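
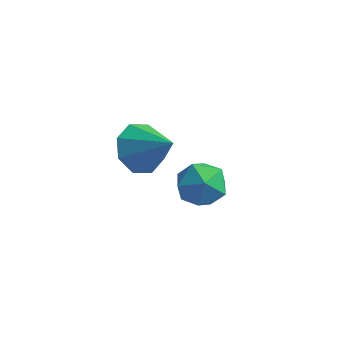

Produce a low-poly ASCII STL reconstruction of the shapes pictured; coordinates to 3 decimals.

solid 
facet normal -0.765 0.169 -0.621
outer loop
vertex 1.946 0.717 0.131
vertex 1.456 1.008 0.814
vertex 2.012 1.387 0.232
endloop
endfacet
facet normal 0.926 -0.034 -0.376
outer loop
vertex 1.946 0.717 0.131
vertex 2.012 1.387 0.232
vertex 2.604 0.752 1.746
endloop
endfacet
facet normal -0.766 0.171 -0.620
outer loop
vertex 2.012 1.387 0.232
vertex 1.456 1.008 0.814
vertex 1.753 1.835 0.675
endloop
endfacet
facet normal 0.823 0.561 -0.086
outer loop
vertex 2.012 1.387 0.232
vertex 1.753 1.835 0.675
vertex 2.604 0.752 1.746
endloop
endfacet
facet normal -0.765 0.171 -0.620
outer loop
vertex 1.753 1.835 0.675
vertex 1.456 1.008 0.814
vertex 1.32 1.798 1.199
endloop
endfacet
facet normal 0.453 0.781 0.430
outer loop
vertex 1.753 1.835 0.675
vertex 1.32 1.798 1.199
vertex 2.604 0.752 1.746
endloop
endfacet
facet normal -0.765 0.171 -0.621
outer loop
vertex 1.32 1.798 1.199
vertex 1.456 1.008 0.814
vertex 0.966 1.299 1.498
endloop
endfacet
facet normal 0.034 0.496 0.868
outer loop
vertex 1.32 1.798 1.199
vertex 0.966 1.299 1.498
vertex 2.604 0.752 1.746
endloop
endfacet
facet normal -0.766 0.170 -0.621
outer loop
vertex 0.966 1.299 1.498
vertex 1.456 1.008 0.814
vertex 0.9 0.628 1.396
endloop
endfacet
facet normal -0.190 -0.129 0.973
outer loop
vertex 0.966 1.299 1.498
vertex 0.9 0.628 1.396
vertex 2.604 0.752 1.746
endloop
endfacet
facet normal -0.766 0.170 -0.621
outer loop
vertex 0.9 0.628 1.396
vertex 1.456 1.008 0.814
vertex 1.159 0.18 0.954
endloop
endfacet
facet normal -0.088 -0.725 0.683
outer loop
vertex 0.9 0.628 1.396
vertex 1.159 0.18 0.954
vertex 2.604 0.752 1.746
endloop
endfacet
facet normal -0.766 0.170 -0.620
outer loop
vertex 1.159 0.18 0.954
vertex 1.456 1.008 0.814
vertex 1.592 0.217 0.429
endloop
endfacet
facet normal 0.283 -0.945 0.167
outer loop
vertex 1.159 0.18 0.954
vertex 1.592 0.217 0.429
vertex 2.604 0.752 1.746
endloop
endfacet
facet normal -0.765 0.171 -0.621
outer loop
vertex 1.592 0.217 0.429
vertex 1.456 1.008 0.814
vertex 1.946 0.717 0.131
endloop
endfacet
facet normal 0.702 -0.659 -0.272
outer loop
vertex 1.592 0.217 0.429
vertex 1.946 0.717 0.131
vertex 2.604 0.752 1.746
endloop
endfacet
facet normal 0.233 -0.003 0.972
outer loop
vertex 2.9 3.523 -1.771
vertex 2.078 3.201 -1.575
vertex 2.76 2.63 -1.74
endloop
endfacet
facet normal 0.814 -0.108 0.571
outer loop
vertex 2.9 3.523 -1.771
vertex 2.76 2.63 -1.74
vertex 3.269 2.986 -2.398
endloop
endfacet
facet normal 0.882 0.451 0.133
outer loop
vertex 2.9 3.523 -1.771
vertex 3.269 2.986 -2.398
vertex 2.901 3.776 -2.639
endloop
endfacet
facet normal 0.344 0.901 0.263
outer loop
vertex 2.9 3.523 -1.771
vertex 2.901 3.776 -2.639
vertex 2.165 3.909 -2.131
endloop
endfacet
facet normal -0.057 0.621 0.782
outer loop
vertex 2.9 3.523 -1.771
vertex 2.165 3.909 -2.131
vertex 2.078 3.201 -1.575
endloop
endfacet
facet normal 0.704 -0.689 0.172
outer loop
vertex 3.269 2.986 -2.398
vertex 2.76 2.63 -1.74
vertex 2.675 2.331 -2.589
endloop
endfacet
facet normal -0.236 -0.519 0.821
outer loop
vertex 2.76 2.63 -1.74
vertex 2.078 3.201 -1.575
vertex 1.939 2.464 -2.081
endloop
endfacet
facet normal -0.705 0.490 0.513
outer loop
vertex 2.078 3.201 -1.575
vertex 2.165 3.909 -2.131
vertex 1.571 3.254 -2.322
endloop
endfacet
facet normal -0.055 0.943 -0.327
outer loop
vertex 2.165 3.909 -2.131
vertex 2.901 3.776 -2.639
vertex 2.08 3.61 -2.98
endloop
endfacet
facet normal 0.815 0.216 -0.538
outer loop
vertex 2.901 3.776 -2.639
vertex 3.269 2.986 -2.398
vertex 2.762 3.039 -3.145
endloop
endfacet
facet normal -0.344 -0.901 -0.263
outer loop
vertex 1.94 2.717 -2.949
vertex 2.675 2.331 -2.589
vertex 1.939 2.464 -2.081
endloop
endfacet
facet normal -0.882 -0.451 -0.133
outer loop
vertex 1.94 2.717 -2.949
vertex 1.939 2.464 -2.081
vertex 1.571 3.254 -2.322
endloop
endfacet
facet normal -0.814 0.108 -0.571
outer loop
vertex 1.94 2.717 -2.949
vertex 1.571 3.254 -2.322
vertex 2.08 3.61 -2.98
endloop
endfacet
facet normal -0.233 0.003 -0.972
outer loop
vertex 1.94 2.717 -2.949
vertex 2.08 3.61 -2.98
vertex 2.762 3.039 -3.145
endloop
endfacet
facet normal 0.057 -0.621 -0.782
outer loop
vertex 1.94 2.717 -2.949
vertex 2.762 3.039 -3.145
vertex 2.675 2.331 -2.589
endloop
endfacet
facet normal 0.055 -0.943 0.327
outer loop
vertex 1.939 2.464 -2.081
vertex 2.675 2.331 -2.589
vertex 2.76 2.63 -1.74
endloop
endfacet
facet normal -0.815 -0.216 0.538
outer loop
vertex 1.571 3.254 -2.322
vertex 1.939 2.464 -2.081
vertex 2.078 3.201 -1.575
endloop
endfacet
facet normal -0.704 0.689 -0.172
outer loop
vertex 2.08 3.61 -2.98
vertex 1.571 3.254 -2.322
vertex 2.165 3.909 -2.131
endloop
endfacet
facet normal 0.236 0.519 -0.821
outer loop
vertex 2.762 3.039 -3.145
vertex 2.08 3.61 -2.98
vertex 2.901 3.776 -2.639
endloop
endfacet
facet normal 0.705 -0.490 -0.513
outer loop
vertex 2.675 2.331 -2.589
vertex 2.762 3.039 -3.145
vertex 3.269 2.986 -2.398
endloop
endfacet

endsolid


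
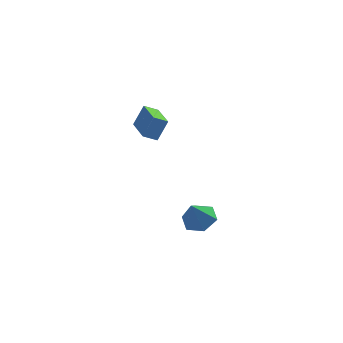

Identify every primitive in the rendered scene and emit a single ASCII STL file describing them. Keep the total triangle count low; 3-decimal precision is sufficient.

solid 
facet normal -0.867 0.102 0.487
outer loop
vertex -3.704 -0.628 4.51
vertex -3.769 1.136 4.026
vertex -4.349 -0.949 3.428
endloop
endfacet
facet normal 0.035 -0.964 0.265
outer loop
vertex -3.611 -1.036 3.014
vertex -3.704 -0.628 4.51
vertex -4.349 -0.949 3.428
endloop
endfacet
facet normal -0.868 0.102 0.486
outer loop
vertex -4.349 -0.949 3.428
vertex -3.769 1.136 4.026
vertex -4.413 0.815 2.943
endloop
endfacet
facet normal -0.496 -0.247 -0.832
outer loop
vertex -4.413 0.815 2.943
vertex -3.611 -1.036 3.014
vertex -4.349 -0.949 3.428
endloop
endfacet
facet normal 0.496 0.247 0.832
outer loop
vertex -3.704 -0.628 4.51
vertex -3.031 1.049 3.612
vertex -3.769 1.136 4.026
endloop
endfacet
facet normal 0.035 -0.964 0.265
outer loop
vertex -2.967 -0.715 4.097
vertex -3.704 -0.628 4.51
vertex -3.611 -1.036 3.014
endloop
endfacet
facet normal 0.496 0.247 0.833
outer loop
vertex -2.967 -0.715 4.097
vertex -3.031 1.049 3.612
vertex -3.704 -0.628 4.51
endloop
endfacet
facet normal -0.035 0.964 -0.265
outer loop
vertex -3.769 1.136 4.026
vertex -3.031 1.049 3.612
vertex -4.413 0.815 2.943
endloop
endfacet
facet normal -0.496 -0.247 -0.833
outer loop
vertex -3.676 0.728 2.53
vertex -3.611 -1.036 3.014
vertex -4.413 0.815 2.943
endloop
endfacet
facet normal -0.035 0.964 -0.265
outer loop
vertex -4.413 0.815 2.943
vertex -3.031 1.049 3.612
vertex -3.676 0.728 2.53
endloop
endfacet
facet normal 0.868 -0.101 -0.486
outer loop
vertex -3.676 0.728 2.53
vertex -2.967 -0.715 4.097
vertex -3.611 -1.036 3.014
endloop
endfacet
facet normal 0.868 -0.102 -0.487
outer loop
vertex -3.031 1.049 3.612
vertex -2.967 -0.715 4.097
vertex -3.676 0.728 2.53
endloop
endfacet
facet normal 0.348 0.160 -0.924
outer loop
vertex -0.608 -0.87 -3.379
vertex -1.432 -1.287 -3.762
vertex -1.407 -0.304 -3.582
endloop
endfacet
facet normal 0.257 0.627 0.735
outer loop
vertex -0.608 -0.87 -3.379
vertex -1.407 -0.304 -3.582
vertex -1.968 -1.533 -2.338
endloop
endfacet
facet normal 0.348 0.160 -0.924
outer loop
vertex -1.407 -0.304 -3.582
vertex -1.432 -1.287 -3.762
vertex -2.232 -0.722 -3.965
endloop
endfacet
facet normal -0.560 0.702 0.441
outer loop
vertex -1.407 -0.304 -3.582
vertex -2.232 -0.722 -3.965
vertex -1.968 -1.533 -2.338
endloop
endfacet
facet normal 0.347 0.159 -0.924
outer loop
vertex -2.232 -0.722 -3.965
vertex -1.432 -1.287 -3.762
vertex -2.257 -1.705 -4.144
endloop
endfacet
facet normal -0.987 -0.004 0.158
outer loop
vertex -2.232 -0.722 -3.965
vertex -2.257 -1.705 -4.144
vertex -1.968 -1.533 -2.338
endloop
endfacet
facet normal 0.347 0.159 -0.924
outer loop
vertex -2.257 -1.705 -4.144
vertex -1.432 -1.287 -3.762
vertex -1.458 -2.271 -3.941
endloop
endfacet
facet normal -0.598 -0.783 0.170
outer loop
vertex -2.257 -1.705 -4.144
vertex -1.458 -2.271 -3.941
vertex -1.968 -1.533 -2.338
endloop
endfacet
facet normal 0.348 0.159 -0.924
outer loop
vertex -1.458 -2.271 -3.941
vertex -1.432 -1.287 -3.762
vertex -0.633 -1.853 -3.558
endloop
endfacet
facet normal 0.219 -0.858 0.465
outer loop
vertex -1.458 -2.271 -3.941
vertex -0.633 -1.853 -3.558
vertex -1.968 -1.533 -2.338
endloop
endfacet
facet normal 0.349 0.159 -0.924
outer loop
vertex -0.633 -1.853 -3.558
vertex -1.432 -1.287 -3.762
vertex -0.608 -0.87 -3.379
endloop
endfacet
facet normal 0.647 -0.153 0.747
outer loop
vertex -0.633 -1.853 -3.558
vertex -0.608 -0.87 -3.379
vertex -1.968 -1.533 -2.338
endloop
endfacet

endsolid


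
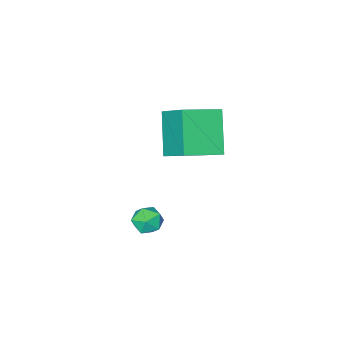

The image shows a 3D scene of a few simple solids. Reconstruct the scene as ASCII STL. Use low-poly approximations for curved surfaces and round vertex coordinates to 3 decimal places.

solid 
facet normal -0.932 0.252 -0.259
outer loop
vertex -4.813 -2.572 0.696
vertex -4.72 -1.056 1.837
vertex -4.029 -1.373 -0.961
endloop
endfacet
facet normal -0.049 -0.798 -0.601
outer loop
vertex -2.36 -1.824 -0.497
vertex -4.813 -2.572 0.696
vertex -4.029 -1.373 -0.961
endloop
endfacet
facet normal -0.932 0.252 -0.259
outer loop
vertex -4.029 -1.373 -0.961
vertex -4.72 -1.056 1.837
vertex -3.936 0.143 0.18
endloop
endfacet
facet normal 0.358 0.547 -0.756
outer loop
vertex -3.936 0.143 0.18
vertex -2.36 -1.824 -0.497
vertex -4.029 -1.373 -0.961
endloop
endfacet
facet normal -0.358 -0.547 0.756
outer loop
vertex -4.813 -2.572 0.696
vertex -3.051 -1.507 2.301
vertex -4.72 -1.056 1.837
endloop
endfacet
facet normal -0.049 -0.798 -0.601
outer loop
vertex -3.144 -3.023 1.16
vertex -4.813 -2.572 0.696
vertex -2.36 -1.824 -0.497
endloop
endfacet
facet normal -0.358 -0.547 0.756
outer loop
vertex -3.144 -3.023 1.16
vertex -3.051 -1.507 2.301
vertex -4.813 -2.572 0.696
endloop
endfacet
facet normal 0.049 0.798 0.601
outer loop
vertex -4.72 -1.056 1.837
vertex -3.051 -1.507 2.301
vertex -3.936 0.143 0.18
endloop
endfacet
facet normal 0.358 0.547 -0.756
outer loop
vertex -2.267 -0.308 0.644
vertex -2.36 -1.824 -0.497
vertex -3.936 0.143 0.18
endloop
endfacet
facet normal 0.049 0.798 0.601
outer loop
vertex -3.936 0.143 0.18
vertex -3.051 -1.507 2.301
vertex -2.267 -0.308 0.644
endloop
endfacet
facet normal 0.932 -0.252 0.259
outer loop
vertex -2.267 -0.308 0.644
vertex -3.144 -3.023 1.16
vertex -2.36 -1.824 -0.497
endloop
endfacet
facet normal 0.932 -0.252 0.259
outer loop
vertex -3.051 -1.507 2.301
vertex -3.144 -3.023 1.16
vertex -2.267 -0.308 0.644
endloop
endfacet
facet normal -0.030 0.887 0.462
outer loop
vertex -1.349 -0.735 -3.93
vertex -1.631 -1.067 -3.311
vertex -0.882 -0.997 -3.396
endloop
endfacet
facet normal 0.501 0.866 -0.013
outer loop
vertex -1.349 -0.735 -3.93
vertex -0.882 -0.997 -3.396
vertex -0.718 -1.103 -4.128
endloop
endfacet
facet normal 0.217 0.724 -0.654
outer loop
vertex -1.349 -0.735 -3.93
vertex -0.718 -1.103 -4.128
vertex -1.367 -1.239 -4.494
endloop
endfacet
facet normal -0.486 0.659 -0.573
outer loop
vertex -1.349 -0.735 -3.93
vertex -1.367 -1.239 -4.494
vertex -1.93 -1.216 -3.99
endloop
endfacet
facet normal -0.640 0.759 0.115
outer loop
vertex -1.349 -0.735 -3.93
vertex -1.93 -1.216 -3.99
vertex -1.631 -1.067 -3.311
endloop
endfacet
facet normal 0.932 0.323 0.162
outer loop
vertex -0.718 -1.103 -4.128
vertex -0.882 -0.997 -3.396
vertex -0.61 -1.664 -3.63
endloop
endfacet
facet normal 0.072 0.358 0.931
outer loop
vertex -0.882 -0.997 -3.396
vertex -1.631 -1.067 -3.311
vertex -1.173 -1.641 -3.126
endloop
endfacet
facet normal -0.916 0.152 0.370
outer loop
vertex -1.631 -1.067 -3.311
vertex -1.93 -1.216 -3.99
vertex -1.822 -1.777 -3.492
endloop
endfacet
facet normal -0.667 -0.011 -0.745
outer loop
vertex -1.93 -1.216 -3.99
vertex -1.367 -1.239 -4.494
vertex -1.658 -1.883 -4.224
endloop
endfacet
facet normal 0.474 0.096 -0.875
outer loop
vertex -1.367 -1.239 -4.494
vertex -0.718 -1.103 -4.128
vertex -0.909 -1.813 -4.309
endloop
endfacet
facet normal 0.486 -0.659 0.573
outer loop
vertex -1.191 -2.145 -3.69
vertex -0.61 -1.664 -3.63
vertex -1.173 -1.641 -3.126
endloop
endfacet
facet normal -0.217 -0.724 0.654
outer loop
vertex -1.191 -2.145 -3.69
vertex -1.173 -1.641 -3.126
vertex -1.822 -1.777 -3.492
endloop
endfacet
facet normal -0.501 -0.866 0.013
outer loop
vertex -1.191 -2.145 -3.69
vertex -1.822 -1.777 -3.492
vertex -1.658 -1.883 -4.224
endloop
endfacet
facet normal 0.030 -0.887 -0.462
outer loop
vertex -1.191 -2.145 -3.69
vertex -1.658 -1.883 -4.224
vertex -0.909 -1.813 -4.309
endloop
endfacet
facet normal 0.640 -0.759 -0.115
outer loop
vertex -1.191 -2.145 -3.69
vertex -0.909 -1.813 -4.309
vertex -0.61 -1.664 -3.63
endloop
endfacet
facet normal 0.667 0.011 0.745
outer loop
vertex -1.173 -1.641 -3.126
vertex -0.61 -1.664 -3.63
vertex -0.882 -0.997 -3.396
endloop
endfacet
facet normal -0.474 -0.096 0.875
outer loop
vertex -1.822 -1.777 -3.492
vertex -1.173 -1.641 -3.126
vertex -1.631 -1.067 -3.311
endloop
endfacet
facet normal -0.932 -0.323 -0.162
outer loop
vertex -1.658 -1.883 -4.224
vertex -1.822 -1.777 -3.492
vertex -1.93 -1.216 -3.99
endloop
endfacet
facet normal -0.072 -0.358 -0.931
outer loop
vertex -0.909 -1.813 -4.309
vertex -1.658 -1.883 -4.224
vertex -1.367 -1.239 -4.494
endloop
endfacet
facet normal 0.916 -0.152 -0.370
outer loop
vertex -0.61 -1.664 -3.63
vertex -0.909 -1.813 -4.309
vertex -0.718 -1.103 -4.128
endloop
endfacet

endsolid


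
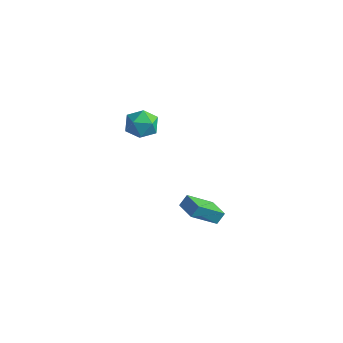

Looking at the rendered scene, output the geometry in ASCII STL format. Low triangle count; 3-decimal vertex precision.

solid 
facet normal -0.630 0.421 0.653
outer loop
vertex -1.049 -2.141 3.581
vertex -1.39 -3.074 3.854
vertex -0.592 -2.651 4.351
endloop
endfacet
facet normal -0.044 0.821 0.570
outer loop
vertex -1.049 -2.141 3.581
vertex -0.592 -2.651 4.351
vertex -0.022 -2.141 3.66
endloop
endfacet
facet normal 0.009 0.993 -0.121
outer loop
vertex -1.049 -2.141 3.581
vertex -0.022 -2.141 3.66
vertex -0.467 -2.249 2.738
endloop
endfacet
facet normal -0.543 0.700 -0.464
outer loop
vertex -1.049 -2.141 3.581
vertex -0.467 -2.249 2.738
vertex -1.313 -2.826 2.857
endloop
endfacet
facet normal -0.938 0.347 0.014
outer loop
vertex -1.049 -2.141 3.581
vertex -1.313 -2.826 2.857
vertex -1.39 -3.074 3.854
endloop
endfacet
facet normal 0.522 0.422 0.742
outer loop
vertex -0.022 -2.141 3.66
vertex -0.592 -2.651 4.351
vertex 0.273 -3.074 3.983
endloop
endfacet
facet normal -0.426 -0.226 0.876
outer loop
vertex -0.592 -2.651 4.351
vertex -1.39 -3.074 3.854
vertex -0.573 -3.651 4.102
endloop
endfacet
facet normal -0.925 -0.347 -0.158
outer loop
vertex -1.39 -3.074 3.854
vertex -1.313 -2.826 2.857
vertex -1.018 -3.759 3.18
endloop
endfacet
facet normal -0.285 0.226 -0.931
outer loop
vertex -1.313 -2.826 2.857
vertex -0.467 -2.249 2.738
vertex -0.448 -3.249 2.489
endloop
endfacet
facet normal 0.608 0.700 -0.375
outer loop
vertex -0.467 -2.249 2.738
vertex -0.022 -2.141 3.66
vertex 0.35 -2.826 2.986
endloop
endfacet
facet normal 0.543 -0.700 0.464
outer loop
vertex 0.009 -3.759 3.259
vertex 0.273 -3.074 3.983
vertex -0.573 -3.651 4.102
endloop
endfacet
facet normal -0.009 -0.993 0.121
outer loop
vertex 0.009 -3.759 3.259
vertex -0.573 -3.651 4.102
vertex -1.018 -3.759 3.18
endloop
endfacet
facet normal 0.044 -0.821 -0.570
outer loop
vertex 0.009 -3.759 3.259
vertex -1.018 -3.759 3.18
vertex -0.448 -3.249 2.489
endloop
endfacet
facet normal 0.630 -0.421 -0.653
outer loop
vertex 0.009 -3.759 3.259
vertex -0.448 -3.249 2.489
vertex 0.35 -2.826 2.986
endloop
endfacet
facet normal 0.938 -0.347 -0.014
outer loop
vertex 0.009 -3.759 3.259
vertex 0.35 -2.826 2.986
vertex 0.273 -3.074 3.983
endloop
endfacet
facet normal 0.285 -0.226 0.931
outer loop
vertex -0.573 -3.651 4.102
vertex 0.273 -3.074 3.983
vertex -0.592 -2.651 4.351
endloop
endfacet
facet normal -0.608 -0.700 0.375
outer loop
vertex -1.018 -3.759 3.18
vertex -0.573 -3.651 4.102
vertex -1.39 -3.074 3.854
endloop
endfacet
facet normal -0.522 -0.422 -0.742
outer loop
vertex -0.448 -3.249 2.489
vertex -1.018 -3.759 3.18
vertex -1.313 -2.826 2.857
endloop
endfacet
facet normal 0.426 0.226 -0.876
outer loop
vertex 0.35 -2.826 2.986
vertex -0.448 -3.249 2.489
vertex -0.467 -2.249 2.738
endloop
endfacet
facet normal 0.925 0.347 0.158
outer loop
vertex 0.273 -3.074 3.983
vertex 0.35 -2.826 2.986
vertex -0.022 -2.141 3.66
endloop
endfacet
facet normal -0.885 0.449 -0.125
outer loop
vertex 1.489 -2.3 -3.449
vertex 1.661 -1.792 -2.842
vertex 2.351 -0.976 -4.802
endloop
endfacet
facet normal -0.213 -0.627 -0.749
outer loop
vertex 3.519 -1.568 -4.638
vertex 1.489 -2.3 -3.449
vertex 2.351 -0.976 -4.802
endloop
endfacet
facet normal -0.885 0.449 -0.125
outer loop
vertex 2.351 -0.976 -4.802
vertex 1.661 -1.792 -2.842
vertex 2.523 -0.468 -4.195
endloop
endfacet
facet normal 0.414 0.637 -0.650
outer loop
vertex 2.523 -0.468 -4.195
vertex 3.519 -1.568 -4.638
vertex 2.351 -0.976 -4.802
endloop
endfacet
facet normal -0.414 -0.637 0.650
outer loop
vertex 1.489 -2.3 -3.449
vertex 2.829 -2.384 -2.678
vertex 1.661 -1.792 -2.842
endloop
endfacet
facet normal -0.213 -0.627 -0.749
outer loop
vertex 2.657 -2.892 -3.285
vertex 1.489 -2.3 -3.449
vertex 3.519 -1.568 -4.638
endloop
endfacet
facet normal -0.414 -0.637 0.650
outer loop
vertex 2.657 -2.892 -3.285
vertex 2.829 -2.384 -2.678
vertex 1.489 -2.3 -3.449
endloop
endfacet
facet normal 0.213 0.627 0.749
outer loop
vertex 1.661 -1.792 -2.842
vertex 2.829 -2.384 -2.678
vertex 2.523 -0.468 -4.195
endloop
endfacet
facet normal 0.414 0.637 -0.650
outer loop
vertex 3.691 -1.06 -4.031
vertex 3.519 -1.568 -4.638
vertex 2.523 -0.468 -4.195
endloop
endfacet
facet normal 0.213 0.627 0.749
outer loop
vertex 2.523 -0.468 -4.195
vertex 2.829 -2.384 -2.678
vertex 3.691 -1.06 -4.031
endloop
endfacet
facet normal 0.885 -0.449 0.125
outer loop
vertex 3.691 -1.06 -4.031
vertex 2.657 -2.892 -3.285
vertex 3.519 -1.568 -4.638
endloop
endfacet
facet normal 0.885 -0.449 0.125
outer loop
vertex 2.829 -2.384 -2.678
vertex 2.657 -2.892 -3.285
vertex 3.691 -1.06 -4.031
endloop
endfacet

endsolid


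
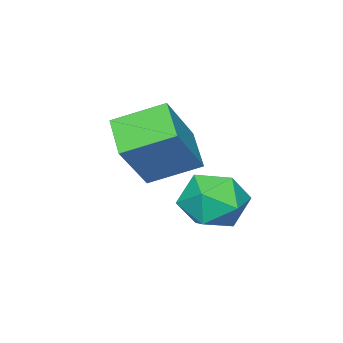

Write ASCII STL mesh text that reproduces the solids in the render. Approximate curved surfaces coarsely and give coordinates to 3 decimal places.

solid 
facet normal -0.291 0.864 0.412
outer loop
vertex 1.501 0.061 -0.573
vertex 0.486 -0.238 -0.662
vertex 1.033 -0.473 0.217
endloop
endfacet
facet normal 0.350 0.667 0.658
outer loop
vertex 1.501 0.061 -0.573
vertex 1.033 -0.473 0.217
vertex 2.028 -0.712 -0.07
endloop
endfacet
facet normal 0.791 0.604 0.100
outer loop
vertex 1.501 0.061 -0.573
vertex 2.028 -0.712 -0.07
vertex 2.095 -0.625 -1.126
endloop
endfacet
facet normal 0.423 0.762 -0.491
outer loop
vertex 1.501 0.061 -0.573
vertex 2.095 -0.625 -1.126
vertex 1.142 -0.332 -1.492
endloop
endfacet
facet normal -0.246 0.922 -0.298
outer loop
vertex 1.501 0.061 -0.573
vertex 1.142 -0.332 -1.492
vertex 0.486 -0.238 -0.662
endloop
endfacet
facet normal 0.282 0.023 0.959
outer loop
vertex 2.028 -0.712 -0.07
vertex 1.033 -0.473 0.217
vertex 1.338 -1.488 0.152
endloop
endfacet
facet normal -0.754 0.342 0.561
outer loop
vertex 1.033 -0.473 0.217
vertex 0.486 -0.238 -0.662
vertex 0.385 -1.195 -0.214
endloop
endfacet
facet normal -0.681 0.437 -0.588
outer loop
vertex 0.486 -0.238 -0.662
vertex 1.142 -0.332 -1.492
vertex 0.452 -1.108 -1.27
endloop
endfacet
facet normal 0.400 0.178 -0.899
outer loop
vertex 1.142 -0.332 -1.492
vertex 2.095 -0.625 -1.126
vertex 1.447 -1.347 -1.557
endloop
endfacet
facet normal 0.995 -0.079 0.057
outer loop
vertex 2.095 -0.625 -1.126
vertex 2.028 -0.712 -0.07
vertex 1.994 -1.582 -0.678
endloop
endfacet
facet normal -0.423 -0.762 0.491
outer loop
vertex 0.979 -1.881 -0.767
vertex 1.338 -1.488 0.152
vertex 0.385 -1.195 -0.214
endloop
endfacet
facet normal -0.791 -0.604 -0.100
outer loop
vertex 0.979 -1.881 -0.767
vertex 0.385 -1.195 -0.214
vertex 0.452 -1.108 -1.27
endloop
endfacet
facet normal -0.350 -0.667 -0.658
outer loop
vertex 0.979 -1.881 -0.767
vertex 0.452 -1.108 -1.27
vertex 1.447 -1.347 -1.557
endloop
endfacet
facet normal 0.291 -0.864 -0.412
outer loop
vertex 0.979 -1.881 -0.767
vertex 1.447 -1.347 -1.557
vertex 1.994 -1.582 -0.678
endloop
endfacet
facet normal 0.246 -0.922 0.298
outer loop
vertex 0.979 -1.881 -0.767
vertex 1.994 -1.582 -0.678
vertex 1.338 -1.488 0.152
endloop
endfacet
facet normal -0.400 -0.178 0.899
outer loop
vertex 0.385 -1.195 -0.214
vertex 1.338 -1.488 0.152
vertex 1.033 -0.473 0.217
endloop
endfacet
facet normal -0.995 0.079 -0.057
outer loop
vertex 0.452 -1.108 -1.27
vertex 0.385 -1.195 -0.214
vertex 0.486 -0.238 -0.662
endloop
endfacet
facet normal -0.282 -0.023 -0.959
outer loop
vertex 1.447 -1.347 -1.557
vertex 0.452 -1.108 -1.27
vertex 1.142 -0.332 -1.492
endloop
endfacet
facet normal 0.754 -0.342 -0.561
outer loop
vertex 1.994 -1.582 -0.678
vertex 1.447 -1.347 -1.557
vertex 2.095 -0.625 -1.126
endloop
endfacet
facet normal 0.681 -0.437 0.588
outer loop
vertex 1.338 -1.488 0.152
vertex 1.994 -1.582 -0.678
vertex 2.028 -0.712 -0.07
endloop
endfacet
facet normal -0.550 -0.677 0.488
outer loop
vertex 2.724 -3.194 2.16
vertex 1.83 -2.005 2.802
vertex 1.464 -3.297 0.597
endloop
endfacet
facet normal 0.552 -0.734 -0.396
outer loop
vertex 2.23 -2.355 -0.082
vertex 2.724 -3.194 2.16
vertex 1.464 -3.297 0.597
endloop
endfacet
facet normal -0.551 -0.677 0.488
outer loop
vertex 1.464 -3.297 0.597
vertex 1.83 -2.005 2.802
vertex 0.571 -2.107 1.238
endloop
endfacet
facet normal -0.626 -0.051 -0.778
outer loop
vertex 0.571 -2.107 1.238
vertex 2.23 -2.355 -0.082
vertex 1.464 -3.297 0.597
endloop
endfacet
facet normal 0.627 0.051 0.778
outer loop
vertex 2.724 -3.194 2.16
vertex 2.596 -1.063 2.123
vertex 1.83 -2.005 2.802
endloop
endfacet
facet normal 0.552 -0.734 -0.396
outer loop
vertex 3.489 -2.253 1.482
vertex 2.724 -3.194 2.16
vertex 2.23 -2.355 -0.082
endloop
endfacet
facet normal 0.626 0.051 0.778
outer loop
vertex 3.489 -2.253 1.482
vertex 2.596 -1.063 2.123
vertex 2.724 -3.194 2.16
endloop
endfacet
facet normal -0.552 0.734 0.396
outer loop
vertex 1.83 -2.005 2.802
vertex 2.596 -1.063 2.123
vertex 0.571 -2.107 1.238
endloop
endfacet
facet normal -0.626 -0.051 -0.778
outer loop
vertex 1.336 -1.166 0.56
vertex 2.23 -2.355 -0.082
vertex 0.571 -2.107 1.238
endloop
endfacet
facet normal -0.552 0.734 0.396
outer loop
vertex 0.571 -2.107 1.238
vertex 2.596 -1.063 2.123
vertex 1.336 -1.166 0.56
endloop
endfacet
facet normal 0.551 0.677 -0.488
outer loop
vertex 1.336 -1.166 0.56
vertex 3.489 -2.253 1.482
vertex 2.23 -2.355 -0.082
endloop
endfacet
facet normal 0.551 0.677 -0.489
outer loop
vertex 2.596 -1.063 2.123
vertex 3.489 -2.253 1.482
vertex 1.336 -1.166 0.56
endloop
endfacet

endsolid


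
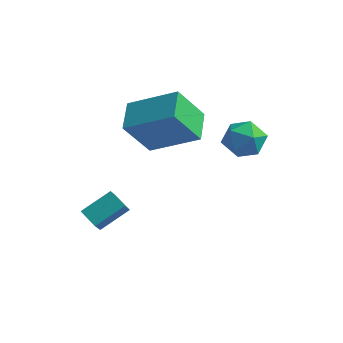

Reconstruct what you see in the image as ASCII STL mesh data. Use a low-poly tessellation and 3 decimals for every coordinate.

solid 
facet normal -0.353 -0.440 0.825
outer loop
vertex -0.975 -0.333 2.312
vertex -1.48 0.868 2.736
vertex -2.849 -0.758 1.283
endloop
endfacet
facet normal 0.369 -0.876 -0.310
outer loop
vertex -2.2 0.052 -0.236
vertex -0.975 -0.333 2.312
vertex -2.849 -0.758 1.283
endloop
endfacet
facet normal -0.353 -0.440 0.825
outer loop
vertex -2.849 -0.758 1.283
vertex -1.48 0.868 2.736
vertex -3.355 0.443 1.707
endloop
endfacet
facet normal -0.860 -0.196 -0.472
outer loop
vertex -3.355 0.443 1.707
vertex -2.2 0.052 -0.236
vertex -2.849 -0.758 1.283
endloop
endfacet
facet normal 0.860 0.195 0.472
outer loop
vertex -0.975 -0.333 2.312
vertex -0.831 1.678 1.217
vertex -1.48 0.868 2.736
endloop
endfacet
facet normal 0.369 -0.876 -0.310
outer loop
vertex -0.325 0.477 0.793
vertex -0.975 -0.333 2.312
vertex -2.2 0.052 -0.236
endloop
endfacet
facet normal 0.860 0.195 0.472
outer loop
vertex -0.325 0.477 0.793
vertex -0.831 1.678 1.217
vertex -0.975 -0.333 2.312
endloop
endfacet
facet normal -0.369 0.876 0.310
outer loop
vertex -1.48 0.868 2.736
vertex -0.831 1.678 1.217
vertex -3.355 0.443 1.707
endloop
endfacet
facet normal -0.860 -0.195 -0.472
outer loop
vertex -2.705 1.253 0.188
vertex -2.2 0.052 -0.236
vertex -3.355 0.443 1.707
endloop
endfacet
facet normal -0.369 0.876 0.310
outer loop
vertex -3.355 0.443 1.707
vertex -0.831 1.678 1.217
vertex -2.705 1.253 0.188
endloop
endfacet
facet normal 0.353 0.440 -0.826
outer loop
vertex -2.705 1.253 0.188
vertex -0.325 0.477 0.793
vertex -2.2 0.052 -0.236
endloop
endfacet
facet normal 0.353 0.440 -0.825
outer loop
vertex -0.831 1.678 1.217
vertex -0.325 0.477 0.793
vertex -2.705 1.253 0.188
endloop
endfacet
facet normal -0.856 0.267 0.442
outer loop
vertex -2.07 -2.951 -0.394
vertex -2.255 -2.32 -1.133
vertex -2.715 -3.919 -1.06
endloop
endfacet
facet normal 0.187 -0.638 0.747
outer loop
vertex -2.005 -4.14 -1.427
vertex -2.07 -2.951 -0.394
vertex -2.715 -3.919 -1.06
endloop
endfacet
facet normal -0.856 0.267 0.442
outer loop
vertex -2.715 -3.919 -1.06
vertex -2.255 -2.32 -1.133
vertex -2.9 -3.287 -1.799
endloop
endfacet
facet normal -0.482 -0.722 -0.497
outer loop
vertex -2.9 -3.287 -1.799
vertex -2.005 -4.14 -1.427
vertex -2.715 -3.919 -1.06
endloop
endfacet
facet normal 0.481 0.722 0.496
outer loop
vertex -2.07 -2.951 -0.394
vertex -1.545 -2.541 -1.5
vertex -2.255 -2.32 -1.133
endloop
endfacet
facet normal 0.186 -0.639 0.747
outer loop
vertex -1.36 -3.173 -0.761
vertex -2.07 -2.951 -0.394
vertex -2.005 -4.14 -1.427
endloop
endfacet
facet normal 0.482 0.722 0.496
outer loop
vertex -1.36 -3.173 -0.761
vertex -1.545 -2.541 -1.5
vertex -2.07 -2.951 -0.394
endloop
endfacet
facet normal -0.187 0.639 -0.746
outer loop
vertex -2.255 -2.32 -1.133
vertex -1.545 -2.541 -1.5
vertex -2.9 -3.287 -1.799
endloop
endfacet
facet normal -0.482 -0.722 -0.496
outer loop
vertex -2.19 -3.509 -2.166
vertex -2.005 -4.14 -1.427
vertex -2.9 -3.287 -1.799
endloop
endfacet
facet normal -0.187 0.638 -0.747
outer loop
vertex -2.9 -3.287 -1.799
vertex -1.545 -2.541 -1.5
vertex -2.19 -3.509 -2.166
endloop
endfacet
facet normal 0.856 -0.267 -0.442
outer loop
vertex -2.19 -3.509 -2.166
vertex -1.36 -3.173 -0.761
vertex -2.005 -4.14 -1.427
endloop
endfacet
facet normal 0.856 -0.266 -0.442
outer loop
vertex -1.545 -2.541 -1.5
vertex -1.36 -3.173 -0.761
vertex -2.19 -3.509 -2.166
endloop
endfacet
facet normal -0.651 0.758 -0.037
outer loop
vertex 1.317 -0.041 1.669
vertex 1.17 -0.125 2.525
vertex 1.803 0.405 2.241
endloop
endfacet
facet normal -0.142 0.835 -0.531
outer loop
vertex 1.317 -0.041 1.669
vertex 1.803 0.405 2.241
vertex 2.179 0.029 1.549
endloop
endfacet
facet normal -0.154 0.260 -0.953
outer loop
vertex 1.317 -0.041 1.669
vertex 2.179 0.029 1.549
vertex 1.779 -0.733 1.406
endloop
endfacet
facet normal -0.671 -0.174 -0.721
outer loop
vertex 1.317 -0.041 1.669
vertex 1.779 -0.733 1.406
vertex 1.156 -0.828 2.009
endloop
endfacet
facet normal -0.979 0.133 -0.155
outer loop
vertex 1.317 -0.041 1.669
vertex 1.156 -0.828 2.009
vertex 1.17 -0.125 2.525
endloop
endfacet
facet normal 0.489 0.850 -0.196
outer loop
vertex 2.179 0.029 1.549
vertex 1.803 0.405 2.241
vertex 2.564 -0.012 2.331
endloop
endfacet
facet normal -0.336 0.724 0.602
outer loop
vertex 1.803 0.405 2.241
vertex 1.17 -0.125 2.525
vertex 1.941 -0.107 2.934
endloop
endfacet
facet normal -0.866 -0.285 0.411
outer loop
vertex 1.17 -0.125 2.525
vertex 1.156 -0.828 2.009
vertex 1.541 -0.869 2.791
endloop
endfacet
facet normal -0.369 -0.781 -0.504
outer loop
vertex 1.156 -0.828 2.009
vertex 1.779 -0.733 1.406
vertex 1.917 -1.245 2.099
endloop
endfacet
facet normal 0.469 -0.081 -0.880
outer loop
vertex 1.779 -0.733 1.406
vertex 2.179 0.029 1.549
vertex 2.55 -0.715 1.815
endloop
endfacet
facet normal 0.671 0.174 0.721
outer loop
vertex 2.403 -0.799 2.671
vertex 2.564 -0.012 2.331
vertex 1.941 -0.107 2.934
endloop
endfacet
facet normal 0.154 -0.260 0.953
outer loop
vertex 2.403 -0.799 2.671
vertex 1.941 -0.107 2.934
vertex 1.541 -0.869 2.791
endloop
endfacet
facet normal 0.142 -0.835 0.531
outer loop
vertex 2.403 -0.799 2.671
vertex 1.541 -0.869 2.791
vertex 1.917 -1.245 2.099
endloop
endfacet
facet normal 0.651 -0.758 0.037
outer loop
vertex 2.403 -0.799 2.671
vertex 1.917 -1.245 2.099
vertex 2.55 -0.715 1.815
endloop
endfacet
facet normal 0.979 -0.133 0.155
outer loop
vertex 2.403 -0.799 2.671
vertex 2.55 -0.715 1.815
vertex 2.564 -0.012 2.331
endloop
endfacet
facet normal 0.369 0.781 0.504
outer loop
vertex 1.941 -0.107 2.934
vertex 2.564 -0.012 2.331
vertex 1.803 0.405 2.241
endloop
endfacet
facet normal -0.469 0.081 0.880
outer loop
vertex 1.541 -0.869 2.791
vertex 1.941 -0.107 2.934
vertex 1.17 -0.125 2.525
endloop
endfacet
facet normal -0.489 -0.850 0.196
outer loop
vertex 1.917 -1.245 2.099
vertex 1.541 -0.869 2.791
vertex 1.156 -0.828 2.009
endloop
endfacet
facet normal 0.336 -0.724 -0.602
outer loop
vertex 2.55 -0.715 1.815
vertex 1.917 -1.245 2.099
vertex 1.779 -0.733 1.406
endloop
endfacet
facet normal 0.866 0.285 -0.411
outer loop
vertex 2.564 -0.012 2.331
vertex 2.55 -0.715 1.815
vertex 2.179 0.029 1.549
endloop
endfacet

endsolid


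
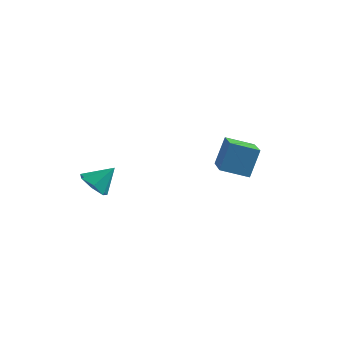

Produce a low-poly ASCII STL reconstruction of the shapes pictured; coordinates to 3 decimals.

solid 
facet normal -0.531 -0.502 -0.682
outer loop
vertex -2.911 -0.999 -0.648
vertex -3.439 -1.181 -0.103
vertex -3.421 -0.56 -0.574
endloop
endfacet
facet normal 0.599 0.745 -0.292
outer loop
vertex -2.911 -0.999 -0.648
vertex -3.421 -0.56 -0.574
vertex -2.781 -0.559 0.743
endloop
endfacet
facet normal -0.530 -0.503 -0.683
outer loop
vertex -3.421 -0.56 -0.574
vertex -3.439 -1.181 -0.103
vertex -3.945 -0.589 -0.146
endloop
endfacet
facet normal -0.040 0.999 0.019
outer loop
vertex -3.421 -0.56 -0.574
vertex -3.945 -0.589 -0.146
vertex -2.781 -0.559 0.743
endloop
endfacet
facet normal -0.531 -0.503 -0.682
outer loop
vertex -3.945 -0.589 -0.146
vertex -3.439 -1.181 -0.103
vertex -4.087 -1.064 0.315
endloop
endfacet
facet normal -0.452 0.687 0.569
outer loop
vertex -3.945 -0.589 -0.146
vertex -4.087 -1.064 0.315
vertex -2.781 -0.559 0.743
endloop
endfacet
facet normal -0.531 -0.502 -0.683
outer loop
vertex -4.087 -1.064 0.315
vertex -3.439 -1.181 -0.103
vertex -3.742 -1.628 0.461
endloop
endfacet
facet normal -0.327 0.045 0.944
outer loop
vertex -4.087 -1.064 0.315
vertex -3.742 -1.628 0.461
vertex -2.781 -0.559 0.743
endloop
endfacet
facet normal -0.531 -0.502 -0.683
outer loop
vertex -3.742 -1.628 0.461
vertex -3.439 -1.181 -0.103
vertex -3.168 -1.855 0.182
endloop
endfacet
facet normal 0.243 -0.446 0.862
outer loop
vertex -3.742 -1.628 0.461
vertex -3.168 -1.855 0.182
vertex -2.781 -0.559 0.743
endloop
endfacet
facet normal -0.531 -0.502 -0.683
outer loop
vertex -3.168 -1.855 0.182
vertex -3.439 -1.181 -0.103
vertex -2.799 -1.575 -0.311
endloop
endfacet
facet normal 0.826 -0.413 0.384
outer loop
vertex -3.168 -1.855 0.182
vertex -2.799 -1.575 -0.311
vertex -2.781 -0.559 0.743
endloop
endfacet
facet normal -0.531 -0.502 -0.682
outer loop
vertex -2.799 -1.575 -0.311
vertex -3.439 -1.181 -0.103
vertex -2.911 -0.999 -0.648
endloop
endfacet
facet normal 0.985 0.116 -0.129
outer loop
vertex -2.799 -1.575 -0.311
vertex -2.911 -0.999 -0.648
vertex -2.781 -0.559 0.743
endloop
endfacet
facet normal -0.883 -0.358 0.303
outer loop
vertex 0.831 2.806 1.309
vertex -0.159 4.577 0.513
vertex 0.662 2.134 0.024
endloop
endfacet
facet normal 0.455 -0.812 0.365
outer loop
vertex 1.819 2.603 -0.373
vertex 0.831 2.806 1.309
vertex 0.662 2.134 0.024
endloop
endfacet
facet normal -0.883 -0.358 0.303
outer loop
vertex 0.662 2.134 0.024
vertex -0.159 4.577 0.513
vertex -0.328 3.905 -0.772
endloop
endfacet
facet normal -0.115 -0.460 -0.880
outer loop
vertex -0.328 3.905 -0.772
vertex 1.819 2.603 -0.373
vertex 0.662 2.134 0.024
endloop
endfacet
facet normal 0.115 0.460 0.880
outer loop
vertex 0.831 2.806 1.309
vertex 0.998 5.046 0.116
vertex -0.159 4.577 0.513
endloop
endfacet
facet normal 0.455 -0.812 0.365
outer loop
vertex 1.988 3.275 0.912
vertex 0.831 2.806 1.309
vertex 1.819 2.603 -0.373
endloop
endfacet
facet normal 0.115 0.460 0.880
outer loop
vertex 1.988 3.275 0.912
vertex 0.998 5.046 0.116
vertex 0.831 2.806 1.309
endloop
endfacet
facet normal -0.455 0.812 -0.365
outer loop
vertex -0.159 4.577 0.513
vertex 0.998 5.046 0.116
vertex -0.328 3.905 -0.772
endloop
endfacet
facet normal -0.115 -0.460 -0.880
outer loop
vertex 0.829 4.374 -1.169
vertex 1.819 2.603 -0.373
vertex -0.328 3.905 -0.772
endloop
endfacet
facet normal -0.455 0.812 -0.365
outer loop
vertex -0.328 3.905 -0.772
vertex 0.998 5.046 0.116
vertex 0.829 4.374 -1.169
endloop
endfacet
facet normal 0.883 0.358 -0.303
outer loop
vertex 0.829 4.374 -1.169
vertex 1.988 3.275 0.912
vertex 1.819 2.603 -0.373
endloop
endfacet
facet normal 0.883 0.358 -0.303
outer loop
vertex 0.998 5.046 0.116
vertex 1.988 3.275 0.912
vertex 0.829 4.374 -1.169
endloop
endfacet

endsolid


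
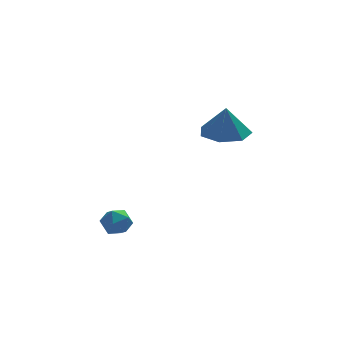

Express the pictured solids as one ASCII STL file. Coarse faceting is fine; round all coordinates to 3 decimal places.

solid 
facet normal -0.001 0.064 -0.998
outer loop
vertex 3.817 -0.148 1.581
vertex 2.789 0.064 1.596
vertex 3.596 0.734 1.638
endloop
endfacet
facet normal 0.795 0.162 0.584
outer loop
vertex 3.817 -0.148 1.581
vertex 3.596 0.734 1.638
vertex 2.791 -0.024 2.944
endloop
endfacet
facet normal -0.002 0.065 -0.998
outer loop
vertex 3.596 0.734 1.638
vertex 2.789 0.064 1.596
vertex 2.767 1.111 1.664
endloop
endfacet
facet normal 0.341 0.707 0.620
outer loop
vertex 3.596 0.734 1.638
vertex 2.767 1.111 1.664
vertex 2.791 -0.024 2.944
endloop
endfacet
facet normal -0.002 0.065 -0.998
outer loop
vertex 2.767 1.111 1.664
vertex 2.789 0.064 1.596
vertex 1.954 0.7 1.639
endloop
endfacet
facet normal -0.369 0.692 0.621
outer loop
vertex 2.767 1.111 1.664
vertex 1.954 0.7 1.639
vertex 2.791 -0.024 2.944
endloop
endfacet
facet normal -0.002 0.064 -0.998
outer loop
vertex 1.954 0.7 1.639
vertex 2.789 0.064 1.596
vertex 1.77 -0.191 1.582
endloop
endfacet
facet normal -0.801 0.128 0.585
outer loop
vertex 1.954 0.7 1.639
vertex 1.77 -0.191 1.582
vertex 2.791 -0.024 2.944
endloop
endfacet
facet normal -0.003 0.065 -0.998
outer loop
vertex 1.77 -0.191 1.582
vertex 2.789 0.064 1.596
vertex 2.353 -0.89 1.535
endloop
endfacet
facet normal -0.628 -0.560 0.540
outer loop
vertex 1.77 -0.191 1.582
vertex 2.353 -0.89 1.535
vertex 2.791 -0.024 2.944
endloop
endfacet
facet normal -0.001 0.064 -0.998
outer loop
vertex 2.353 -0.89 1.535
vertex 2.789 0.064 1.596
vertex 3.264 -0.871 1.535
endloop
endfacet
facet normal 0.018 -0.854 0.520
outer loop
vertex 2.353 -0.89 1.535
vertex 3.264 -0.871 1.535
vertex 2.791 -0.024 2.944
endloop
endfacet
facet normal -0.001 0.064 -0.998
outer loop
vertex 3.264 -0.871 1.535
vertex 2.789 0.064 1.596
vertex 3.817 -0.148 1.581
endloop
endfacet
facet normal 0.652 -0.533 0.539
outer loop
vertex 3.264 -0.871 1.535
vertex 3.817 -0.148 1.581
vertex 2.791 -0.024 2.944
endloop
endfacet
facet normal -0.647 -0.416 0.639
outer loop
vertex -2.583 -3.022 -1.17
vertex -2.162 -3.554 -1.09
vertex -2.107 -3.01 -0.68
endloop
endfacet
facet normal -0.689 0.295 0.662
outer loop
vertex -2.583 -3.022 -1.17
vertex -2.107 -3.01 -0.68
vertex -2.227 -2.451 -1.054
endloop
endfacet
facet normal -0.849 0.528 0.006
outer loop
vertex -2.583 -3.022 -1.17
vertex -2.227 -2.451 -1.054
vertex -2.355 -2.649 -1.695
endloop
endfacet
facet normal -0.906 -0.039 -0.421
outer loop
vertex -2.583 -3.022 -1.17
vertex -2.355 -2.649 -1.695
vertex -2.315 -3.331 -1.718
endloop
endfacet
facet normal -0.782 -0.623 -0.031
outer loop
vertex -2.583 -3.022 -1.17
vertex -2.315 -3.331 -1.718
vertex -2.162 -3.554 -1.09
endloop
endfacet
facet normal -0.045 0.549 0.835
outer loop
vertex -2.227 -2.451 -1.054
vertex -2.107 -3.01 -0.68
vertex -1.585 -2.629 -0.902
endloop
endfacet
facet normal 0.024 -0.603 0.797
outer loop
vertex -2.107 -3.01 -0.68
vertex -2.162 -3.554 -1.09
vertex -1.545 -3.311 -0.925
endloop
endfacet
facet normal -0.192 -0.939 -0.286
outer loop
vertex -2.162 -3.554 -1.09
vertex -2.315 -3.331 -1.718
vertex -1.673 -3.509 -1.566
endloop
endfacet
facet normal -0.396 0.008 -0.918
outer loop
vertex -2.315 -3.331 -1.718
vertex -2.355 -2.649 -1.695
vertex -1.793 -2.95 -1.94
endloop
endfacet
facet normal -0.304 0.926 -0.225
outer loop
vertex -2.355 -2.649 -1.695
vertex -2.227 -2.451 -1.054
vertex -1.738 -2.406 -1.53
endloop
endfacet
facet normal 0.906 0.039 0.421
outer loop
vertex -1.317 -2.938 -1.45
vertex -1.585 -2.629 -0.902
vertex -1.545 -3.311 -0.925
endloop
endfacet
facet normal 0.849 -0.528 -0.006
outer loop
vertex -1.317 -2.938 -1.45
vertex -1.545 -3.311 -0.925
vertex -1.673 -3.509 -1.566
endloop
endfacet
facet normal 0.689 -0.295 -0.662
outer loop
vertex -1.317 -2.938 -1.45
vertex -1.673 -3.509 -1.566
vertex -1.793 -2.95 -1.94
endloop
endfacet
facet normal 0.647 0.416 -0.639
outer loop
vertex -1.317 -2.938 -1.45
vertex -1.793 -2.95 -1.94
vertex -1.738 -2.406 -1.53
endloop
endfacet
facet normal 0.782 0.623 0.031
outer loop
vertex -1.317 -2.938 -1.45
vertex -1.738 -2.406 -1.53
vertex -1.585 -2.629 -0.902
endloop
endfacet
facet normal 0.396 -0.008 0.918
outer loop
vertex -1.545 -3.311 -0.925
vertex -1.585 -2.629 -0.902
vertex -2.107 -3.01 -0.68
endloop
endfacet
facet normal 0.304 -0.926 0.225
outer loop
vertex -1.673 -3.509 -1.566
vertex -1.545 -3.311 -0.925
vertex -2.162 -3.554 -1.09
endloop
endfacet
facet normal 0.045 -0.549 -0.835
outer loop
vertex -1.793 -2.95 -1.94
vertex -1.673 -3.509 -1.566
vertex -2.315 -3.331 -1.718
endloop
endfacet
facet normal -0.024 0.603 -0.797
outer loop
vertex -1.738 -2.406 -1.53
vertex -1.793 -2.95 -1.94
vertex -2.355 -2.649 -1.695
endloop
endfacet
facet normal 0.192 0.939 0.286
outer loop
vertex -1.585 -2.629 -0.902
vertex -1.738 -2.406 -1.53
vertex -2.227 -2.451 -1.054
endloop
endfacet

endsolid


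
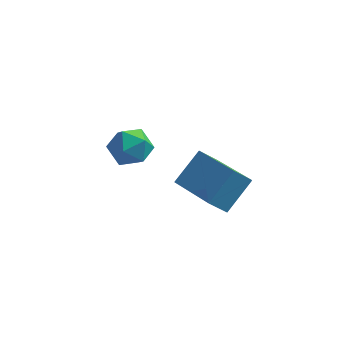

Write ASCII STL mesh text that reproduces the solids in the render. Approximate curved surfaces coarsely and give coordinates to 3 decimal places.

solid 
facet normal 0.268 0.229 0.936
outer loop
vertex -1.535 0.89 1.896
vertex -2.019 0.267 2.187
vertex -1.215 0.119 1.993
endloop
endfacet
facet normal 0.789 0.388 0.476
outer loop
vertex -1.535 0.89 1.896
vertex -1.215 0.119 1.993
vertex -1.024 0.57 1.309
endloop
endfacet
facet normal 0.529 0.849 -0.002
outer loop
vertex -1.535 0.89 1.896
vertex -1.024 0.57 1.309
vertex -1.712 0.998 1.08
endloop
endfacet
facet normal -0.153 0.975 0.162
outer loop
vertex -1.535 0.89 1.896
vertex -1.712 0.998 1.08
vertex -2.327 0.811 1.623
endloop
endfacet
facet normal -0.315 0.591 0.742
outer loop
vertex -1.535 0.89 1.896
vertex -2.327 0.811 1.623
vertex -2.019 0.267 2.187
endloop
endfacet
facet normal 0.969 -0.211 0.131
outer loop
vertex -1.024 0.57 1.309
vertex -1.215 0.119 1.993
vertex -1.193 -0.251 1.237
endloop
endfacet
facet normal 0.125 -0.468 0.875
outer loop
vertex -1.215 0.119 1.993
vertex -2.019 0.267 2.187
vertex -1.808 -0.438 1.78
endloop
endfacet
facet normal -0.819 0.119 0.562
outer loop
vertex -2.019 0.267 2.187
vertex -2.327 0.811 1.623
vertex -2.496 -0.01 1.551
endloop
endfacet
facet normal -0.558 0.739 -0.378
outer loop
vertex -2.327 0.811 1.623
vertex -1.712 0.998 1.08
vertex -2.305 0.441 0.867
endloop
endfacet
facet normal 0.547 0.535 -0.644
outer loop
vertex -1.712 0.998 1.08
vertex -1.024 0.57 1.309
vertex -1.501 0.293 0.673
endloop
endfacet
facet normal 0.153 -0.975 -0.162
outer loop
vertex -1.985 -0.33 0.964
vertex -1.193 -0.251 1.237
vertex -1.808 -0.438 1.78
endloop
endfacet
facet normal -0.529 -0.849 0.002
outer loop
vertex -1.985 -0.33 0.964
vertex -1.808 -0.438 1.78
vertex -2.496 -0.01 1.551
endloop
endfacet
facet normal -0.789 -0.388 -0.476
outer loop
vertex -1.985 -0.33 0.964
vertex -2.496 -0.01 1.551
vertex -2.305 0.441 0.867
endloop
endfacet
facet normal -0.268 -0.229 -0.936
outer loop
vertex -1.985 -0.33 0.964
vertex -2.305 0.441 0.867
vertex -1.501 0.293 0.673
endloop
endfacet
facet normal 0.315 -0.591 -0.742
outer loop
vertex -1.985 -0.33 0.964
vertex -1.501 0.293 0.673
vertex -1.193 -0.251 1.237
endloop
endfacet
facet normal 0.558 -0.739 0.378
outer loop
vertex -1.808 -0.438 1.78
vertex -1.193 -0.251 1.237
vertex -1.215 0.119 1.993
endloop
endfacet
facet normal -0.547 -0.535 0.644
outer loop
vertex -2.496 -0.01 1.551
vertex -1.808 -0.438 1.78
vertex -2.019 0.267 2.187
endloop
endfacet
facet normal -0.969 0.211 -0.131
outer loop
vertex -2.305 0.441 0.867
vertex -2.496 -0.01 1.551
vertex -2.327 0.811 1.623
endloop
endfacet
facet normal -0.125 0.468 -0.875
outer loop
vertex -1.501 0.293 0.673
vertex -2.305 0.441 0.867
vertex -1.712 0.998 1.08
endloop
endfacet
facet normal 0.819 -0.119 -0.562
outer loop
vertex -1.193 -0.251 1.237
vertex -1.501 0.293 0.673
vertex -1.024 0.57 1.309
endloop
endfacet
facet normal -0.418 -0.625 -0.659
outer loop
vertex 1.695 -3.704 2.691
vertex 0.328 -2.36 2.282
vertex 2.208 -3.376 2.055
endloop
endfacet
facet normal 0.698 -0.685 0.209
outer loop
vertex 2.792 -2.5 2.978
vertex 1.695 -3.704 2.691
vertex 2.208 -3.376 2.055
endloop
endfacet
facet normal -0.418 -0.625 -0.659
outer loop
vertex 2.208 -3.376 2.055
vertex 0.328 -2.36 2.282
vertex 0.841 -2.032 1.646
endloop
endfacet
facet normal 0.583 0.373 -0.722
outer loop
vertex 0.841 -2.032 1.646
vertex 2.792 -2.5 2.978
vertex 2.208 -3.376 2.055
endloop
endfacet
facet normal -0.583 -0.373 0.722
outer loop
vertex 1.695 -3.704 2.691
vertex 0.912 -1.484 3.205
vertex 0.328 -2.36 2.282
endloop
endfacet
facet normal 0.698 -0.685 0.209
outer loop
vertex 2.279 -2.828 3.614
vertex 1.695 -3.704 2.691
vertex 2.792 -2.5 2.978
endloop
endfacet
facet normal -0.583 -0.373 0.722
outer loop
vertex 2.279 -2.828 3.614
vertex 0.912 -1.484 3.205
vertex 1.695 -3.704 2.691
endloop
endfacet
facet normal -0.698 0.685 -0.209
outer loop
vertex 0.328 -2.36 2.282
vertex 0.912 -1.484 3.205
vertex 0.841 -2.032 1.646
endloop
endfacet
facet normal 0.583 0.373 -0.722
outer loop
vertex 1.425 -1.156 2.569
vertex 2.792 -2.5 2.978
vertex 0.841 -2.032 1.646
endloop
endfacet
facet normal -0.698 0.685 -0.209
outer loop
vertex 0.841 -2.032 1.646
vertex 0.912 -1.484 3.205
vertex 1.425 -1.156 2.569
endloop
endfacet
facet normal 0.418 0.625 0.659
outer loop
vertex 1.425 -1.156 2.569
vertex 2.279 -2.828 3.614
vertex 2.792 -2.5 2.978
endloop
endfacet
facet normal 0.418 0.625 0.659
outer loop
vertex 0.912 -1.484 3.205
vertex 2.279 -2.828 3.614
vertex 1.425 -1.156 2.569
endloop
endfacet

endsolid


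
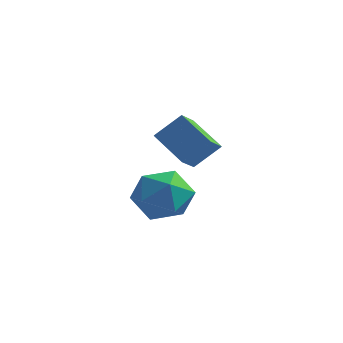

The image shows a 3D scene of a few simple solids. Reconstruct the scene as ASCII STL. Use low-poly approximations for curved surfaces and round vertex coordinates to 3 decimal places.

solid 
facet normal -0.819 0.268 0.507
outer loop
vertex -2.147 -2.31 1.9
vertex -2.184 -1.479 1.401
vertex -2.862 -2.861 1.035
endloop
endfacet
facet normal 0.038 -0.857 0.514
outer loop
vertex -1.576 -3.281 0.239
vertex -2.147 -2.31 1.9
vertex -2.862 -2.861 1.035
endloop
endfacet
facet normal -0.819 0.267 0.508
outer loop
vertex -2.862 -2.861 1.035
vertex -2.184 -1.479 1.401
vertex -2.899 -2.029 0.537
endloop
endfacet
facet normal -0.572 -0.440 -0.692
outer loop
vertex -2.899 -2.029 0.537
vertex -1.576 -3.281 0.239
vertex -2.862 -2.861 1.035
endloop
endfacet
facet normal 0.572 0.441 0.692
outer loop
vertex -2.147 -2.31 1.9
vertex -0.898 -1.899 0.605
vertex -2.184 -1.479 1.401
endloop
endfacet
facet normal 0.038 -0.857 0.514
outer loop
vertex -0.861 -2.731 1.103
vertex -2.147 -2.31 1.9
vertex -1.576 -3.281 0.239
endloop
endfacet
facet normal 0.573 0.440 0.692
outer loop
vertex -0.861 -2.731 1.103
vertex -0.898 -1.899 0.605
vertex -2.147 -2.31 1.9
endloop
endfacet
facet normal -0.038 0.857 -0.514
outer loop
vertex -2.184 -1.479 1.401
vertex -0.898 -1.899 0.605
vertex -2.899 -2.029 0.537
endloop
endfacet
facet normal -0.573 -0.441 -0.691
outer loop
vertex -1.613 -2.45 -0.26
vertex -1.576 -3.281 0.239
vertex -2.899 -2.029 0.537
endloop
endfacet
facet normal -0.038 0.857 -0.514
outer loop
vertex -2.899 -2.029 0.537
vertex -0.898 -1.899 0.605
vertex -1.613 -2.45 -0.26
endloop
endfacet
facet normal 0.819 -0.268 -0.507
outer loop
vertex -1.613 -2.45 -0.26
vertex -0.861 -2.731 1.103
vertex -1.576 -3.281 0.239
endloop
endfacet
facet normal 0.819 -0.267 -0.507
outer loop
vertex -0.898 -1.899 0.605
vertex -0.861 -2.731 1.103
vertex -1.613 -2.45 -0.26
endloop
endfacet
facet normal 0.499 0.766 0.404
outer loop
vertex -3.77 0.627 -2.75
vertex -3.762 0.059 -1.683
vertex -2.859 -0.115 -2.468
endloop
endfacet
facet normal 0.657 0.697 -0.288
outer loop
vertex -3.77 0.627 -2.75
vertex -2.859 -0.115 -2.468
vertex -3.33 -0.132 -3.582
endloop
endfacet
facet normal 0.050 0.751 -0.659
outer loop
vertex -3.77 0.627 -2.75
vertex -3.33 -0.132 -3.582
vertex -4.524 0.032 -3.485
endloop
endfacet
facet normal -0.483 0.854 -0.196
outer loop
vertex -3.77 0.627 -2.75
vertex -4.524 0.032 -3.485
vertex -4.791 0.15 -2.312
endloop
endfacet
facet normal -0.206 0.863 0.461
outer loop
vertex -3.77 0.627 -2.75
vertex -4.791 0.15 -2.312
vertex -3.762 0.059 -1.683
endloop
endfacet
facet normal 0.920 0.041 -0.390
outer loop
vertex -3.33 -0.132 -3.582
vertex -2.859 -0.115 -2.468
vertex -3.049 -1.17 -3.028
endloop
endfacet
facet normal 0.665 0.154 0.731
outer loop
vertex -2.859 -0.115 -2.468
vertex -3.762 0.059 -1.683
vertex -3.316 -1.052 -1.855
endloop
endfacet
facet normal -0.476 0.311 0.823
outer loop
vertex -3.762 0.059 -1.683
vertex -4.791 0.15 -2.312
vertex -4.51 -0.888 -1.758
endloop
endfacet
facet normal -0.925 0.294 -0.240
outer loop
vertex -4.791 0.15 -2.312
vertex -4.524 0.032 -3.485
vertex -4.981 -0.905 -2.872
endloop
endfacet
facet normal -0.063 0.128 -0.990
outer loop
vertex -4.524 0.032 -3.485
vertex -3.33 -0.132 -3.582
vertex -4.078 -1.079 -3.657
endloop
endfacet
facet normal 0.483 -0.854 0.196
outer loop
vertex -4.07 -1.647 -2.59
vertex -3.049 -1.17 -3.028
vertex -3.316 -1.052 -1.855
endloop
endfacet
facet normal -0.050 -0.751 0.659
outer loop
vertex -4.07 -1.647 -2.59
vertex -3.316 -1.052 -1.855
vertex -4.51 -0.888 -1.758
endloop
endfacet
facet normal -0.657 -0.697 0.288
outer loop
vertex -4.07 -1.647 -2.59
vertex -4.51 -0.888 -1.758
vertex -4.981 -0.905 -2.872
endloop
endfacet
facet normal -0.499 -0.766 -0.404
outer loop
vertex -4.07 -1.647 -2.59
vertex -4.981 -0.905 -2.872
vertex -4.078 -1.079 -3.657
endloop
endfacet
facet normal 0.206 -0.863 -0.461
outer loop
vertex -4.07 -1.647 -2.59
vertex -4.078 -1.079 -3.657
vertex -3.049 -1.17 -3.028
endloop
endfacet
facet normal 0.925 -0.294 0.240
outer loop
vertex -3.316 -1.052 -1.855
vertex -3.049 -1.17 -3.028
vertex -2.859 -0.115 -2.468
endloop
endfacet
facet normal 0.063 -0.128 0.990
outer loop
vertex -4.51 -0.888 -1.758
vertex -3.316 -1.052 -1.855
vertex -3.762 0.059 -1.683
endloop
endfacet
facet normal -0.920 -0.041 0.390
outer loop
vertex -4.981 -0.905 -2.872
vertex -4.51 -0.888 -1.758
vertex -4.791 0.15 -2.312
endloop
endfacet
facet normal -0.665 -0.154 -0.731
outer loop
vertex -4.078 -1.079 -3.657
vertex -4.981 -0.905 -2.872
vertex -4.524 0.032 -3.485
endloop
endfacet
facet normal 0.476 -0.311 -0.823
outer loop
vertex -3.049 -1.17 -3.028
vertex -4.078 -1.079 -3.657
vertex -3.33 -0.132 -3.582
endloop
endfacet

endsolid


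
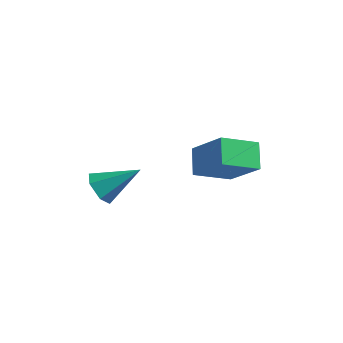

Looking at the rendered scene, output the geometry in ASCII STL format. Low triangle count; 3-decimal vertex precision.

solid 
facet normal -0.673 -0.511 -0.535
outer loop
vertex -0.572 -4.452 -0.569
vertex -1.08 -3.759 -0.592
vertex -0.495 -3.883 -1.21
endloop
endfacet
facet normal 0.923 -0.335 -0.187
outer loop
vertex -0.572 -4.452 -0.569
vertex -0.495 -3.883 -1.21
vertex 0.26 -2.741 0.472
endloop
endfacet
facet normal -0.673 -0.511 -0.534
outer loop
vertex -0.495 -3.883 -1.21
vertex -1.08 -3.759 -0.592
vertex -1.004 -3.19 -1.232
endloop
endfacet
facet normal 0.651 0.459 -0.604
outer loop
vertex -0.495 -3.883 -1.21
vertex -1.004 -3.19 -1.232
vertex 0.26 -2.741 0.472
endloop
endfacet
facet normal -0.674 -0.510 -0.534
outer loop
vertex -1.004 -3.19 -1.232
vertex -1.08 -3.759 -0.592
vertex -1.588 -3.065 -0.614
endloop
endfacet
facet normal -0.035 0.973 -0.230
outer loop
vertex -1.004 -3.19 -1.232
vertex -1.588 -3.065 -0.614
vertex 0.26 -2.741 0.472
endloop
endfacet
facet normal -0.674 -0.510 -0.534
outer loop
vertex -1.588 -3.065 -0.614
vertex -1.08 -3.759 -0.592
vertex -1.665 -3.634 0.027
endloop
endfacet
facet normal -0.452 0.694 0.561
outer loop
vertex -1.588 -3.065 -0.614
vertex -1.665 -3.634 0.027
vertex 0.26 -2.741 0.472
endloop
endfacet
facet normal -0.674 -0.512 -0.533
outer loop
vertex -1.665 -3.634 0.027
vertex -1.08 -3.759 -0.592
vertex -1.156 -4.327 0.049
endloop
endfacet
facet normal -0.179 -0.101 0.979
outer loop
vertex -1.665 -3.634 0.027
vertex -1.156 -4.327 0.049
vertex 0.26 -2.741 0.472
endloop
endfacet
facet normal -0.674 -0.512 -0.533
outer loop
vertex -1.156 -4.327 0.049
vertex -1.08 -3.759 -0.592
vertex -0.572 -4.452 -0.569
endloop
endfacet
facet normal 0.508 -0.614 0.604
outer loop
vertex -1.156 -4.327 0.049
vertex -0.572 -4.452 -0.569
vertex 0.26 -2.741 0.472
endloop
endfacet
facet normal -0.718 0.160 -0.677
outer loop
vertex 2.549 -2.421 0.862
vertex 1.968 -1.54 1.687
vertex 3.528 -1.097 0.137
endloop
endfacet
facet normal 0.434 -0.658 -0.615
outer loop
vertex 5.072 -1.44 1.593
vertex 2.549 -2.421 0.862
vertex 3.528 -1.097 0.137
endloop
endfacet
facet normal -0.718 0.160 -0.677
outer loop
vertex 3.528 -1.097 0.137
vertex 1.968 -1.54 1.687
vertex 2.947 -0.215 0.962
endloop
endfacet
facet normal 0.544 0.736 -0.403
outer loop
vertex 2.947 -0.215 0.962
vertex 5.072 -1.44 1.593
vertex 3.528 -1.097 0.137
endloop
endfacet
facet normal -0.544 -0.736 0.403
outer loop
vertex 2.549 -2.421 0.862
vertex 3.512 -1.883 3.143
vertex 1.968 -1.54 1.687
endloop
endfacet
facet normal 0.434 -0.658 -0.616
outer loop
vertex 4.093 -2.765 2.318
vertex 2.549 -2.421 0.862
vertex 5.072 -1.44 1.593
endloop
endfacet
facet normal -0.544 -0.736 0.403
outer loop
vertex 4.093 -2.765 2.318
vertex 3.512 -1.883 3.143
vertex 2.549 -2.421 0.862
endloop
endfacet
facet normal -0.434 0.658 0.615
outer loop
vertex 1.968 -1.54 1.687
vertex 3.512 -1.883 3.143
vertex 2.947 -0.215 0.962
endloop
endfacet
facet normal 0.544 0.736 -0.403
outer loop
vertex 4.491 -0.559 2.418
vertex 5.072 -1.44 1.593
vertex 2.947 -0.215 0.962
endloop
endfacet
facet normal -0.434 0.658 0.616
outer loop
vertex 2.947 -0.215 0.962
vertex 3.512 -1.883 3.143
vertex 4.491 -0.559 2.418
endloop
endfacet
facet normal 0.718 -0.160 0.677
outer loop
vertex 4.491 -0.559 2.418
vertex 4.093 -2.765 2.318
vertex 5.072 -1.44 1.593
endloop
endfacet
facet normal 0.718 -0.160 0.677
outer loop
vertex 3.512 -1.883 3.143
vertex 4.093 -2.765 2.318
vertex 4.491 -0.559 2.418
endloop
endfacet

endsolid


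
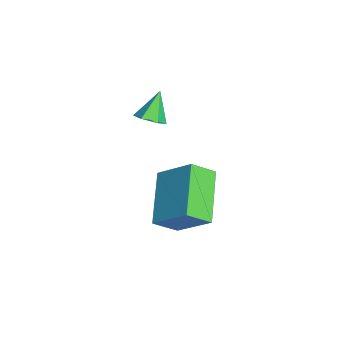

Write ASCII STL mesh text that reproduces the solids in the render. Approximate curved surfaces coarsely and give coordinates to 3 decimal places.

solid 
facet normal -0.414 -0.612 -0.674
outer loop
vertex 0.108 0.864 -0.65
vertex -0.025 1.667 -1.298
vertex 1.866 0.529 -1.427
endloop
endfacet
facet normal 0.128 -0.772 0.623
outer loop
vertex 2.545 1.533 -0.322
vertex 0.108 0.864 -0.65
vertex 1.866 0.529 -1.427
endloop
endfacet
facet normal -0.414 -0.612 -0.674
outer loop
vertex 1.866 0.529 -1.427
vertex -0.025 1.667 -1.298
vertex 1.732 1.332 -2.074
endloop
endfacet
facet normal 0.901 -0.171 -0.399
outer loop
vertex 1.732 1.332 -2.074
vertex 2.545 1.533 -0.322
vertex 1.866 0.529 -1.427
endloop
endfacet
facet normal -0.901 0.172 0.398
outer loop
vertex 0.108 0.864 -0.65
vertex 0.654 2.671 -0.193
vertex -0.025 1.667 -1.298
endloop
endfacet
facet normal 0.128 -0.772 0.623
outer loop
vertex 0.788 1.868 0.454
vertex 0.108 0.864 -0.65
vertex 2.545 1.533 -0.322
endloop
endfacet
facet normal -0.901 0.171 0.399
outer loop
vertex 0.788 1.868 0.454
vertex 0.654 2.671 -0.193
vertex 0.108 0.864 -0.65
endloop
endfacet
facet normal -0.128 0.772 -0.623
outer loop
vertex -0.025 1.667 -1.298
vertex 0.654 2.671 -0.193
vertex 1.732 1.332 -2.074
endloop
endfacet
facet normal 0.901 -0.172 -0.398
outer loop
vertex 2.412 2.336 -0.97
vertex 2.545 1.533 -0.322
vertex 1.732 1.332 -2.074
endloop
endfacet
facet normal -0.128 0.772 -0.623
outer loop
vertex 1.732 1.332 -2.074
vertex 0.654 2.671 -0.193
vertex 2.412 2.336 -0.97
endloop
endfacet
facet normal 0.414 0.612 0.674
outer loop
vertex 2.412 2.336 -0.97
vertex 0.788 1.868 0.454
vertex 2.545 1.533 -0.322
endloop
endfacet
facet normal 0.414 0.612 0.674
outer loop
vertex 0.654 2.671 -0.193
vertex 0.788 1.868 0.454
vertex 2.412 2.336 -0.97
endloop
endfacet
facet normal 0.578 -0.353 -0.735
outer loop
vertex -1.871 0.527 0.282
vertex -2.165 0.835 -0.097
vertex -1.706 1.058 0.157
endloop
endfacet
facet normal 0.476 0.059 0.877
outer loop
vertex -1.871 0.527 0.282
vertex -1.706 1.058 0.157
vertex -2.835 1.245 0.757
endloop
endfacet
facet normal 0.578 -0.353 -0.735
outer loop
vertex -1.706 1.058 0.157
vertex -2.165 0.835 -0.097
vertex -2.0 1.366 -0.222
endloop
endfacet
facet normal 0.356 0.841 0.407
outer loop
vertex -1.706 1.058 0.157
vertex -2.0 1.366 -0.222
vertex -2.835 1.245 0.757
endloop
endfacet
facet normal 0.578 -0.353 -0.735
outer loop
vertex -2.0 1.366 -0.222
vertex -2.165 0.835 -0.097
vertex -2.459 1.143 -0.476
endloop
endfacet
facet normal -0.347 0.920 -0.182
outer loop
vertex -2.0 1.366 -0.222
vertex -2.459 1.143 -0.476
vertex -2.835 1.245 0.757
endloop
endfacet
facet normal 0.577 -0.354 -0.736
outer loop
vertex -2.459 1.143 -0.476
vertex -2.165 0.835 -0.097
vertex -2.624 0.612 -0.35
endloop
endfacet
facet normal -0.929 0.217 -0.301
outer loop
vertex -2.459 1.143 -0.476
vertex -2.624 0.612 -0.35
vertex -2.835 1.245 0.757
endloop
endfacet
facet normal 0.577 -0.353 -0.736
outer loop
vertex -2.624 0.612 -0.35
vertex -2.165 0.835 -0.097
vertex -2.33 0.304 0.028
endloop
endfacet
facet normal -0.808 -0.564 0.169
outer loop
vertex -2.624 0.612 -0.35
vertex -2.33 0.304 0.028
vertex -2.835 1.245 0.757
endloop
endfacet
facet normal 0.578 -0.353 -0.735
outer loop
vertex -2.33 0.304 0.028
vertex -2.165 0.835 -0.097
vertex -1.871 0.527 0.282
endloop
endfacet
facet normal -0.106 -0.644 0.758
outer loop
vertex -2.33 0.304 0.028
vertex -1.871 0.527 0.282
vertex -2.835 1.245 0.757
endloop
endfacet

endsolid


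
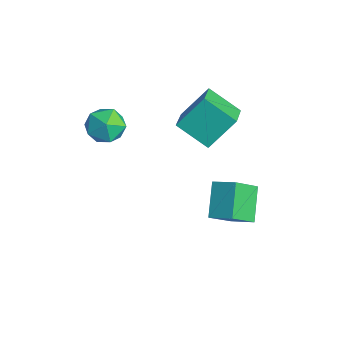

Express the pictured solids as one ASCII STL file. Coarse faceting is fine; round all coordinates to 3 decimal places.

solid 
facet normal -0.614 -0.578 0.538
outer loop
vertex -2.364 1.801 2.019
vertex -3.856 2.678 1.259
vertex -2.403 0.337 0.404
endloop
endfacet
facet normal 0.789 -0.464 0.402
outer loop
vertex -1.144 1.522 -0.699
vertex -2.364 1.801 2.019
vertex -2.403 0.337 0.404
endloop
endfacet
facet normal -0.614 -0.578 0.538
outer loop
vertex -2.403 0.337 0.404
vertex -3.856 2.678 1.259
vertex -3.894 1.215 -0.356
endloop
endfacet
facet normal -0.018 -0.671 -0.741
outer loop
vertex -3.894 1.215 -0.356
vertex -1.144 1.522 -0.699
vertex -2.403 0.337 0.404
endloop
endfacet
facet normal 0.017 0.671 0.741
outer loop
vertex -2.364 1.801 2.019
vertex -2.597 3.863 0.156
vertex -3.856 2.678 1.259
endloop
endfacet
facet normal 0.789 -0.464 0.402
outer loop
vertex -1.106 2.985 0.916
vertex -2.364 1.801 2.019
vertex -1.144 1.522 -0.699
endloop
endfacet
facet normal 0.018 0.671 0.741
outer loop
vertex -1.106 2.985 0.916
vertex -2.597 3.863 0.156
vertex -2.364 1.801 2.019
endloop
endfacet
facet normal -0.789 0.464 -0.402
outer loop
vertex -3.856 2.678 1.259
vertex -2.597 3.863 0.156
vertex -3.894 1.215 -0.356
endloop
endfacet
facet normal -0.017 -0.672 -0.741
outer loop
vertex -2.636 2.399 -1.459
vertex -1.144 1.522 -0.699
vertex -3.894 1.215 -0.356
endloop
endfacet
facet normal -0.789 0.464 -0.402
outer loop
vertex -3.894 1.215 -0.356
vertex -2.597 3.863 0.156
vertex -2.636 2.399 -1.459
endloop
endfacet
facet normal 0.614 0.578 -0.538
outer loop
vertex -2.636 2.399 -1.459
vertex -1.106 2.985 0.916
vertex -1.144 1.522 -0.699
endloop
endfacet
facet normal 0.614 0.577 -0.538
outer loop
vertex -2.597 3.863 0.156
vertex -1.106 2.985 0.916
vertex -2.636 2.399 -1.459
endloop
endfacet
facet normal -0.799 -0.496 0.341
outer loop
vertex -3.605 -3.084 1.834
vertex -3.259 -4.031 1.267
vertex -2.909 -3.847 2.354
endloop
endfacet
facet normal -0.594 0.007 0.805
outer loop
vertex -3.605 -3.084 1.834
vertex -2.909 -3.847 2.354
vertex -2.722 -2.713 2.482
endloop
endfacet
facet normal -0.612 0.636 0.470
outer loop
vertex -3.605 -3.084 1.834
vertex -2.722 -2.713 2.482
vertex -2.958 -2.195 1.475
endloop
endfacet
facet normal -0.829 0.522 -0.200
outer loop
vertex -3.605 -3.084 1.834
vertex -2.958 -2.195 1.475
vertex -3.29 -3.01 0.724
endloop
endfacet
facet normal -0.944 -0.177 -0.280
outer loop
vertex -3.605 -3.084 1.834
vertex -3.29 -3.01 0.724
vertex -3.259 -4.031 1.267
endloop
endfacet
facet normal 0.083 -0.125 0.989
outer loop
vertex -2.722 -2.713 2.482
vertex -2.909 -3.847 2.354
vertex -1.83 -3.43 2.316
endloop
endfacet
facet normal -0.248 -0.939 0.239
outer loop
vertex -2.909 -3.847 2.354
vertex -3.259 -4.031 1.267
vertex -2.162 -4.245 1.565
endloop
endfacet
facet normal -0.483 -0.423 -0.767
outer loop
vertex -3.259 -4.031 1.267
vertex -3.29 -3.01 0.724
vertex -2.398 -3.727 0.558
endloop
endfacet
facet normal -0.297 0.710 -0.639
outer loop
vertex -3.29 -3.01 0.724
vertex -2.958 -2.195 1.475
vertex -2.211 -2.593 0.686
endloop
endfacet
facet normal 0.053 0.893 0.447
outer loop
vertex -2.958 -2.195 1.475
vertex -2.722 -2.713 2.482
vertex -1.861 -2.409 1.773
endloop
endfacet
facet normal 0.829 -0.522 0.200
outer loop
vertex -1.515 -3.356 1.206
vertex -1.83 -3.43 2.316
vertex -2.162 -4.245 1.565
endloop
endfacet
facet normal 0.612 -0.636 -0.470
outer loop
vertex -1.515 -3.356 1.206
vertex -2.162 -4.245 1.565
vertex -2.398 -3.727 0.558
endloop
endfacet
facet normal 0.594 -0.007 -0.805
outer loop
vertex -1.515 -3.356 1.206
vertex -2.398 -3.727 0.558
vertex -2.211 -2.593 0.686
endloop
endfacet
facet normal 0.799 0.496 -0.341
outer loop
vertex -1.515 -3.356 1.206
vertex -2.211 -2.593 0.686
vertex -1.861 -2.409 1.773
endloop
endfacet
facet normal 0.944 0.177 0.280
outer loop
vertex -1.515 -3.356 1.206
vertex -1.861 -2.409 1.773
vertex -1.83 -3.43 2.316
endloop
endfacet
facet normal 0.297 -0.710 0.639
outer loop
vertex -2.162 -4.245 1.565
vertex -1.83 -3.43 2.316
vertex -2.909 -3.847 2.354
endloop
endfacet
facet normal -0.053 -0.893 -0.447
outer loop
vertex -2.398 -3.727 0.558
vertex -2.162 -4.245 1.565
vertex -3.259 -4.031 1.267
endloop
endfacet
facet normal -0.083 0.125 -0.989
outer loop
vertex -2.211 -2.593 0.686
vertex -2.398 -3.727 0.558
vertex -3.29 -3.01 0.724
endloop
endfacet
facet normal 0.248 0.939 -0.239
outer loop
vertex -1.861 -2.409 1.773
vertex -2.211 -2.593 0.686
vertex -2.958 -2.195 1.475
endloop
endfacet
facet normal 0.483 0.423 0.767
outer loop
vertex -1.83 -3.43 2.316
vertex -1.861 -2.409 1.773
vertex -2.722 -2.713 2.482
endloop
endfacet
facet normal -0.705 -0.586 -0.399
outer loop
vertex 0.79 0.749 -4.241
vertex -0.598 1.525 -2.932
vertex 0.359 2.14 -5.523
endloop
endfacet
facet normal 0.674 -0.377 -0.635
outer loop
vertex 1.338 2.955 -4.968
vertex 0.79 0.749 -4.241
vertex 0.359 2.14 -5.523
endloop
endfacet
facet normal -0.705 -0.586 -0.399
outer loop
vertex 0.359 2.14 -5.523
vertex -0.598 1.525 -2.932
vertex -1.029 2.916 -4.214
endloop
endfacet
facet normal -0.222 0.717 -0.661
outer loop
vertex -1.029 2.916 -4.214
vertex 1.338 2.955 -4.968
vertex 0.359 2.14 -5.523
endloop
endfacet
facet normal 0.222 -0.717 0.661
outer loop
vertex 0.79 0.749 -4.241
vertex 0.381 2.34 -2.377
vertex -0.598 1.525 -2.932
endloop
endfacet
facet normal 0.674 -0.377 -0.635
outer loop
vertex 1.769 1.564 -3.686
vertex 0.79 0.749 -4.241
vertex 1.338 2.955 -4.968
endloop
endfacet
facet normal 0.222 -0.717 0.661
outer loop
vertex 1.769 1.564 -3.686
vertex 0.381 2.34 -2.377
vertex 0.79 0.749 -4.241
endloop
endfacet
facet normal -0.674 0.377 0.635
outer loop
vertex -0.598 1.525 -2.932
vertex 0.381 2.34 -2.377
vertex -1.029 2.916 -4.214
endloop
endfacet
facet normal -0.222 0.717 -0.661
outer loop
vertex -0.05 3.731 -3.659
vertex 1.338 2.955 -4.968
vertex -1.029 2.916 -4.214
endloop
endfacet
facet normal -0.674 0.377 0.635
outer loop
vertex -1.029 2.916 -4.214
vertex 0.381 2.34 -2.377
vertex -0.05 3.731 -3.659
endloop
endfacet
facet normal 0.705 0.586 0.399
outer loop
vertex -0.05 3.731 -3.659
vertex 1.769 1.564 -3.686
vertex 1.338 2.955 -4.968
endloop
endfacet
facet normal 0.705 0.586 0.399
outer loop
vertex 0.381 2.34 -2.377
vertex 1.769 1.564 -3.686
vertex -0.05 3.731 -3.659
endloop
endfacet

endsolid


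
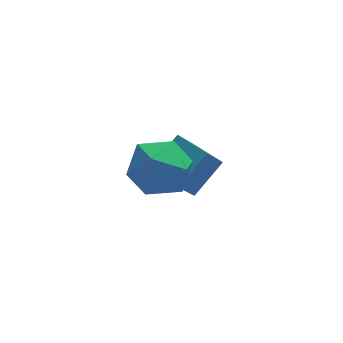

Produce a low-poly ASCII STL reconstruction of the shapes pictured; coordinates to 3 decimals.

solid 
facet normal -0.750 -0.019 0.661
outer loop
vertex 1.658 0.086 1.029
vertex 1.154 -0.849 0.429
vertex 1.951 -1.06 1.328
endloop
endfacet
facet normal -0.150 0.214 0.965
outer loop
vertex 1.658 0.086 1.029
vertex 1.951 -1.06 1.328
vertex 2.818 -0.204 1.273
endloop
endfacet
facet normal 0.070 0.791 0.607
outer loop
vertex 1.658 0.086 1.029
vertex 2.818 -0.204 1.273
vertex 2.558 0.536 0.339
endloop
endfacet
facet normal -0.395 0.915 0.081
outer loop
vertex 1.658 0.086 1.029
vertex 2.558 0.536 0.339
vertex 1.53 0.138 -0.183
endloop
endfacet
facet normal -0.903 0.414 0.113
outer loop
vertex 1.658 0.086 1.029
vertex 1.53 0.138 -0.183
vertex 1.154 -0.849 0.429
endloop
endfacet
facet normal 0.347 -0.294 0.891
outer loop
vertex 2.818 -0.204 1.273
vertex 1.951 -1.06 1.328
vertex 3.03 -1.318 0.823
endloop
endfacet
facet normal -0.626 -0.671 0.397
outer loop
vertex 1.951 -1.06 1.328
vertex 1.154 -0.849 0.429
vertex 2.002 -1.716 0.301
endloop
endfacet
facet normal -0.873 0.031 -0.487
outer loop
vertex 1.154 -0.849 0.429
vertex 1.53 0.138 -0.183
vertex 1.742 -0.976 -0.633
endloop
endfacet
facet normal -0.051 0.840 -0.539
outer loop
vertex 1.53 0.138 -0.183
vertex 2.558 0.536 0.339
vertex 2.609 -0.12 -0.688
endloop
endfacet
facet normal 0.702 0.640 0.312
outer loop
vertex 2.558 0.536 0.339
vertex 2.818 -0.204 1.273
vertex 3.406 -0.331 0.211
endloop
endfacet
facet normal 0.395 -0.915 -0.081
outer loop
vertex 2.902 -1.266 -0.389
vertex 3.03 -1.318 0.823
vertex 2.002 -1.716 0.301
endloop
endfacet
facet normal -0.070 -0.791 -0.607
outer loop
vertex 2.902 -1.266 -0.389
vertex 2.002 -1.716 0.301
vertex 1.742 -0.976 -0.633
endloop
endfacet
facet normal 0.150 -0.214 -0.965
outer loop
vertex 2.902 -1.266 -0.389
vertex 1.742 -0.976 -0.633
vertex 2.609 -0.12 -0.688
endloop
endfacet
facet normal 0.750 0.019 -0.661
outer loop
vertex 2.902 -1.266 -0.389
vertex 2.609 -0.12 -0.688
vertex 3.406 -0.331 0.211
endloop
endfacet
facet normal 0.903 -0.414 -0.113
outer loop
vertex 2.902 -1.266 -0.389
vertex 3.406 -0.331 0.211
vertex 3.03 -1.318 0.823
endloop
endfacet
facet normal 0.051 -0.840 0.539
outer loop
vertex 2.002 -1.716 0.301
vertex 3.03 -1.318 0.823
vertex 1.951 -1.06 1.328
endloop
endfacet
facet normal -0.702 -0.640 -0.312
outer loop
vertex 1.742 -0.976 -0.633
vertex 2.002 -1.716 0.301
vertex 1.154 -0.849 0.429
endloop
endfacet
facet normal -0.347 0.294 -0.891
outer loop
vertex 2.609 -0.12 -0.688
vertex 1.742 -0.976 -0.633
vertex 1.53 0.138 -0.183
endloop
endfacet
facet normal 0.626 0.671 -0.397
outer loop
vertex 3.406 -0.331 0.211
vertex 2.609 -0.12 -0.688
vertex 2.558 0.536 0.339
endloop
endfacet
facet normal 0.873 -0.031 0.487
outer loop
vertex 3.03 -1.318 0.823
vertex 3.406 -0.331 0.211
vertex 2.818 -0.204 1.273
endloop
endfacet
facet normal -0.408 -0.426 0.808
outer loop
vertex 4.361 2.051 -1.937
vertex 3.522 3.125 -1.795
vertex 3.224 1.291 -2.912
endloop
endfacet
facet normal 0.613 -0.784 -0.104
outer loop
vertex 3.918 2.015 -4.285
vertex 4.361 2.051 -1.937
vertex 3.224 1.291 -2.912
endloop
endfacet
facet normal -0.409 -0.425 0.807
outer loop
vertex 3.224 1.291 -2.912
vertex 3.522 3.125 -1.795
vertex 2.385 2.365 -2.771
endloop
endfacet
facet normal -0.677 -0.452 -0.581
outer loop
vertex 2.385 2.365 -2.771
vertex 3.918 2.015 -4.285
vertex 3.224 1.291 -2.912
endloop
endfacet
facet normal 0.677 0.452 0.581
outer loop
vertex 4.361 2.051 -1.937
vertex 4.216 3.849 -3.168
vertex 3.522 3.125 -1.795
endloop
endfacet
facet normal 0.613 -0.784 -0.104
outer loop
vertex 5.055 2.775 -3.309
vertex 4.361 2.051 -1.937
vertex 3.918 2.015 -4.285
endloop
endfacet
facet normal 0.677 0.452 0.581
outer loop
vertex 5.055 2.775 -3.309
vertex 4.216 3.849 -3.168
vertex 4.361 2.051 -1.937
endloop
endfacet
facet normal -0.613 0.784 0.104
outer loop
vertex 3.522 3.125 -1.795
vertex 4.216 3.849 -3.168
vertex 2.385 2.365 -2.771
endloop
endfacet
facet normal -0.677 -0.452 -0.581
outer loop
vertex 3.079 3.089 -4.143
vertex 3.918 2.015 -4.285
vertex 2.385 2.365 -2.771
endloop
endfacet
facet normal -0.613 0.784 0.104
outer loop
vertex 2.385 2.365 -2.771
vertex 4.216 3.849 -3.168
vertex 3.079 3.089 -4.143
endloop
endfacet
facet normal 0.408 0.426 -0.807
outer loop
vertex 3.079 3.089 -4.143
vertex 5.055 2.775 -3.309
vertex 3.918 2.015 -4.285
endloop
endfacet
facet normal 0.408 0.425 -0.808
outer loop
vertex 4.216 3.849 -3.168
vertex 5.055 2.775 -3.309
vertex 3.079 3.089 -4.143
endloop
endfacet

endsolid
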